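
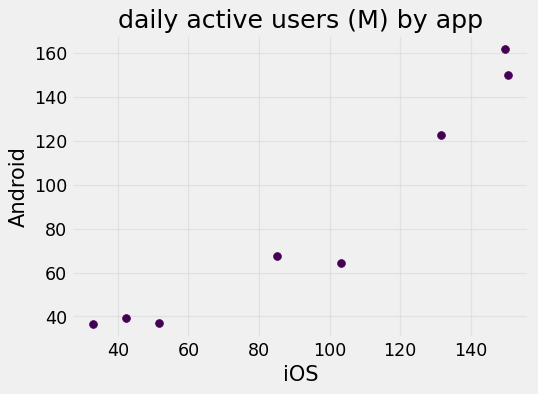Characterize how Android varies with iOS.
Points are positively correlated; strong (|r| ≈ 1.0).

positive, strong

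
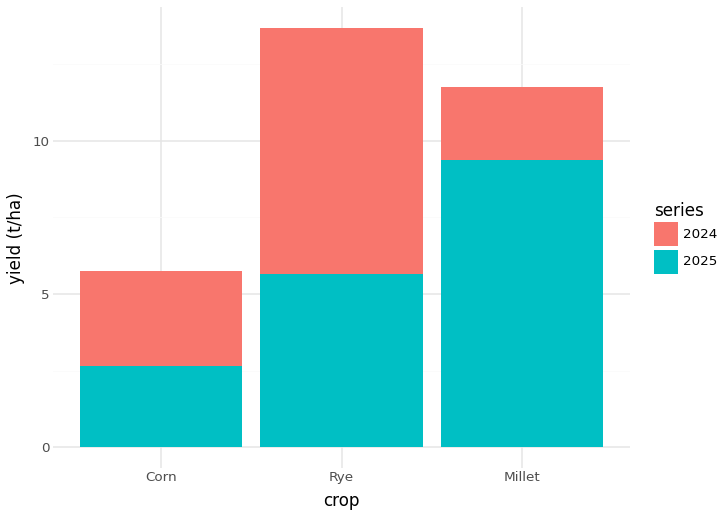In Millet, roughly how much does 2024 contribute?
2024 top ≈ 12, bottom ≈ 10; segment ≈ 2.

≈ 2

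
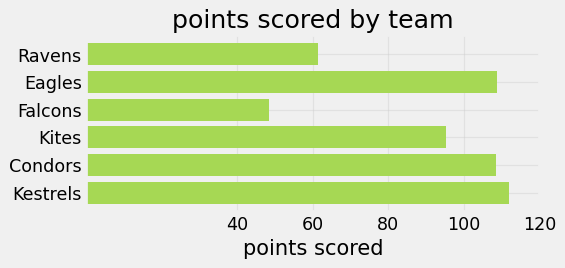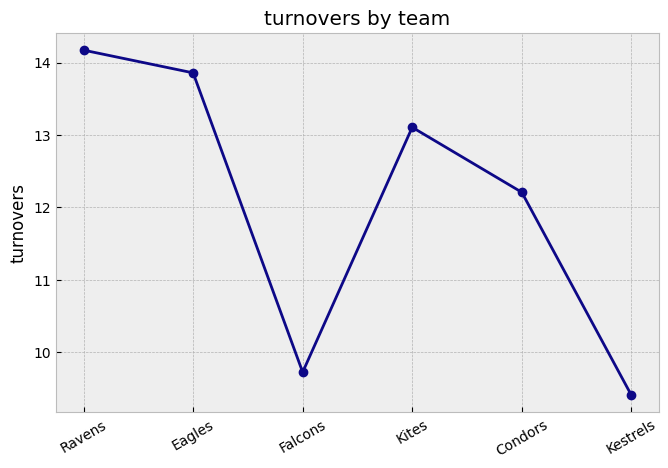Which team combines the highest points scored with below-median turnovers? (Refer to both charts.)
Kestrels

Chart 2 median turnovers ≈ 12; below-median teams: Falcons, Condors, Kestrels. Among those, Kestrels has the highest points scored (≈ 120).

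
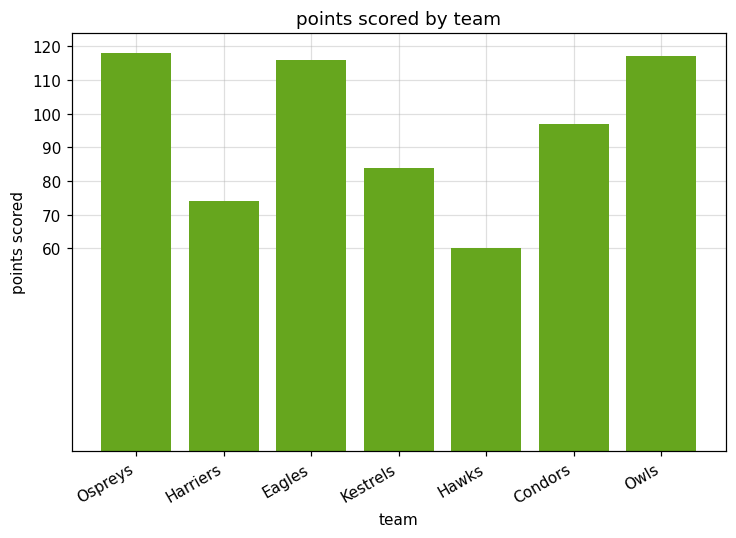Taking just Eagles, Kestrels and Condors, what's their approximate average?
(120 + 80 + 100) / 3 ≈ 100.

≈ 100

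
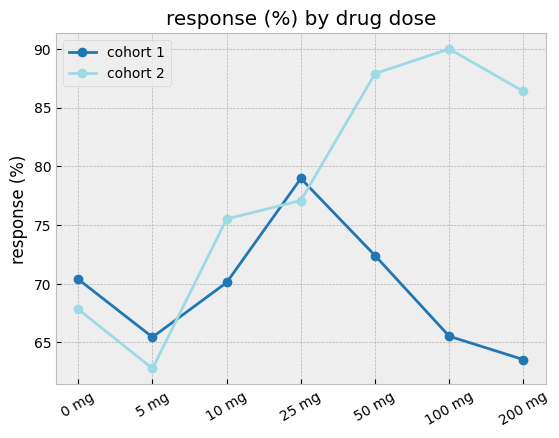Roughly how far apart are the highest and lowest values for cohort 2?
≈ 25

Max 100 mg ≈ 90, min 5 mg ≈ 65; range ≈ 25.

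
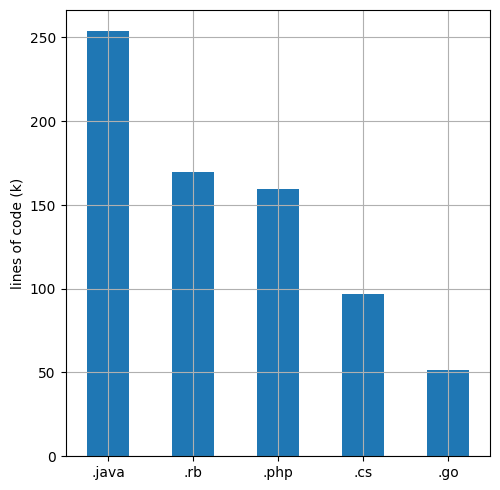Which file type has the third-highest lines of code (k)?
.php

Top 4: .java ≈ 250, .rb ≈ 175, .php ≈ 150, .cs ≈ 100.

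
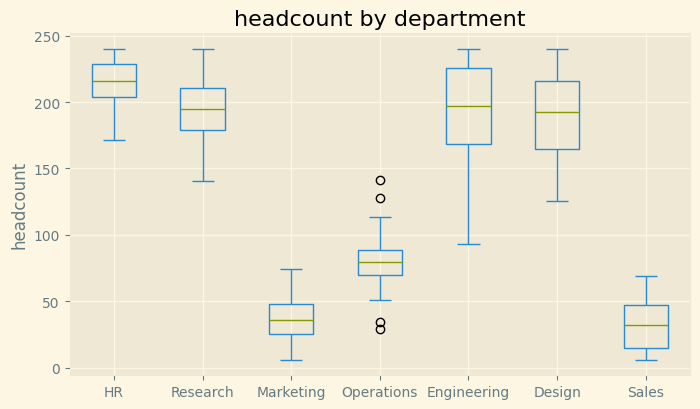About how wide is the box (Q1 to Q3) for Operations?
≈ 20

Q3 ≈ 80, Q1 ≈ 60; IQR ≈ 20.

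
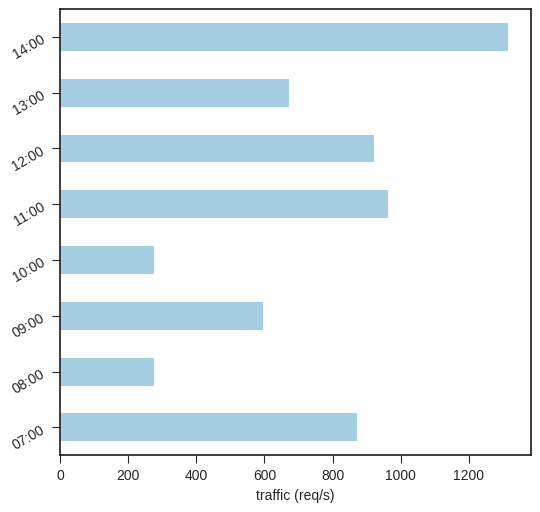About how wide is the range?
Max 14:00 ≈ 1400, min 08:00 ≈ 200; range ≈ 1200.

≈ 1200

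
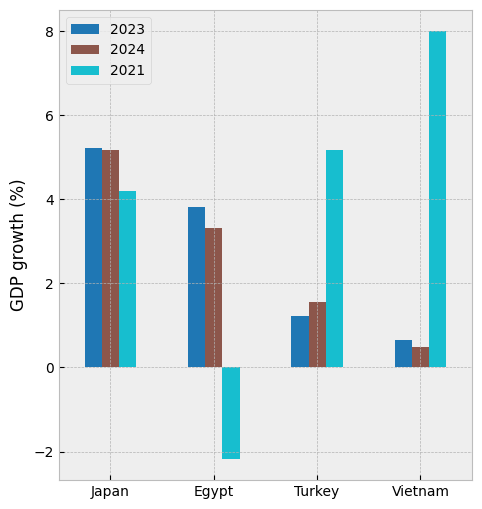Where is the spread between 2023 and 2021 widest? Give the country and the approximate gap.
Vietnam: 2023 ≈ 1, 2021 ≈ 8 → gap ≈ 7. Next-largest (Egypt) is only ≈ 6.

Vietnam, ≈ 7 %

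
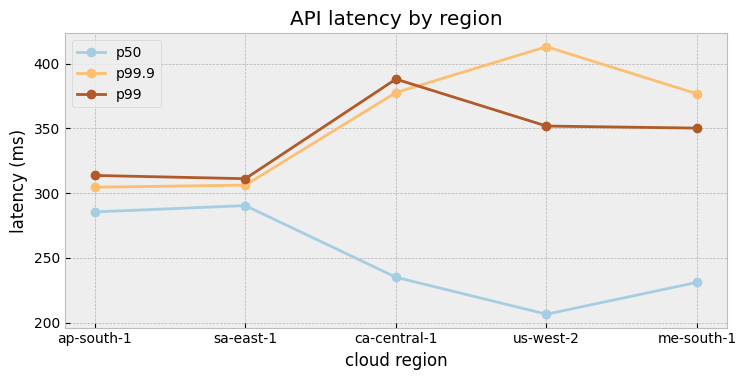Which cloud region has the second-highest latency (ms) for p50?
Top 3 for p50: sa-east-1 ≈ 300, ap-south-1 ≈ 280, ca-central-1 ≈ 240.

ap-south-1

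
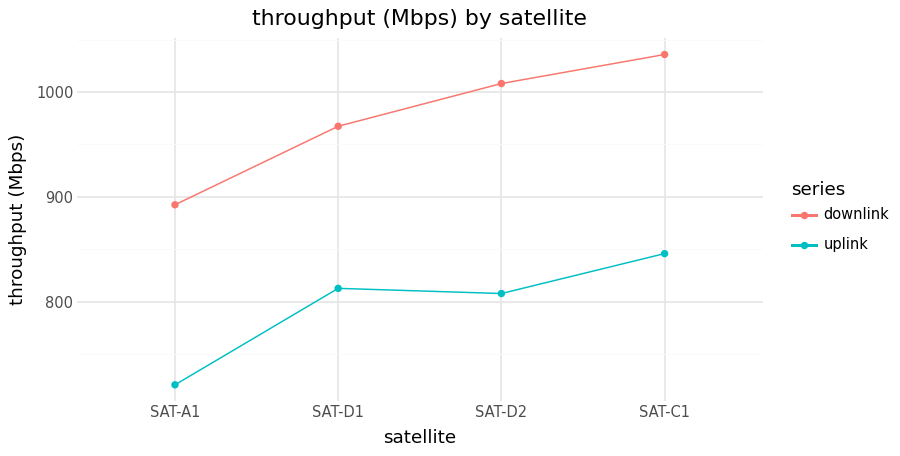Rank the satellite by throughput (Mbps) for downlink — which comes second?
SAT-D2

Top 3 for downlink: SAT-C1 ≈ 1050, SAT-D2 ≈ 1000, SAT-D1 ≈ 950.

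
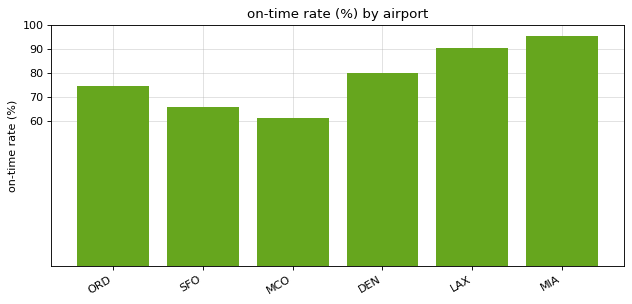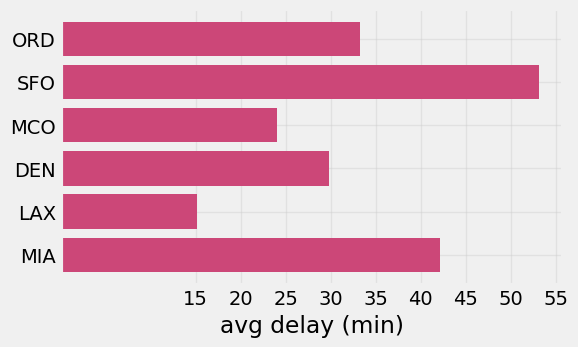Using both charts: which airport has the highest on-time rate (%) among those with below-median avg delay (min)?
Chart 2 median avg delay (min) ≈ 30; below-median airports: MCO, DEN, LAX. Among those, LAX has the highest on-time rate (%) (≈ 90).

LAX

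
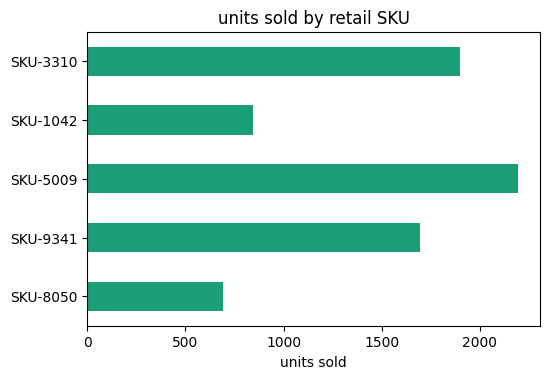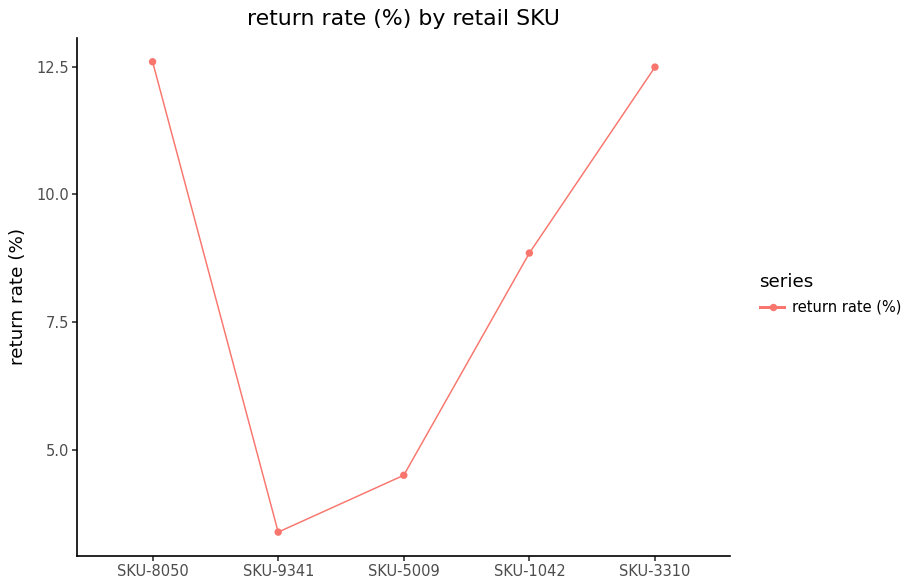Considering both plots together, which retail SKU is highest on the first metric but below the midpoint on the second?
SKU-5009

Chart 2 median return rate (%) ≈ 8; below-median retail SKUs: SKU-9341, SKU-5009. Among those, SKU-5009 has the highest units sold (≈ 2000).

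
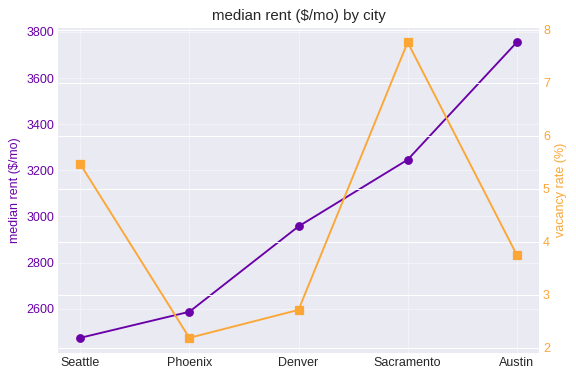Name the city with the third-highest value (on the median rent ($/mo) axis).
Denver

Top 4 (on the median rent ($/mo) axis): Austin ≈ 3800, Sacramento ≈ 3200, Denver ≈ 3000, Phoenix ≈ 2600.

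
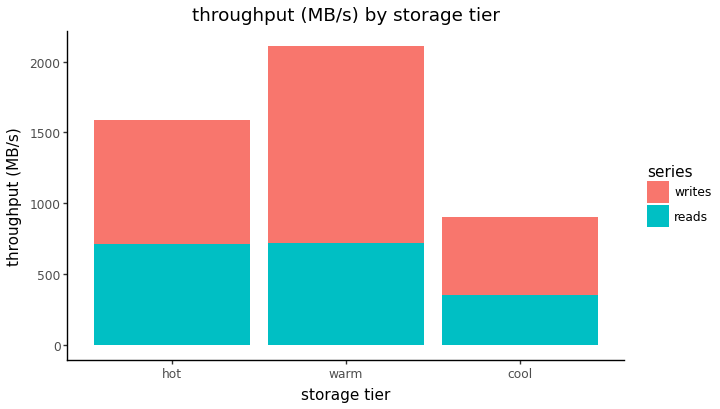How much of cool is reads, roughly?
reads top ≈ 400, bottom ≈ 0; segment ≈ 400.

≈ 400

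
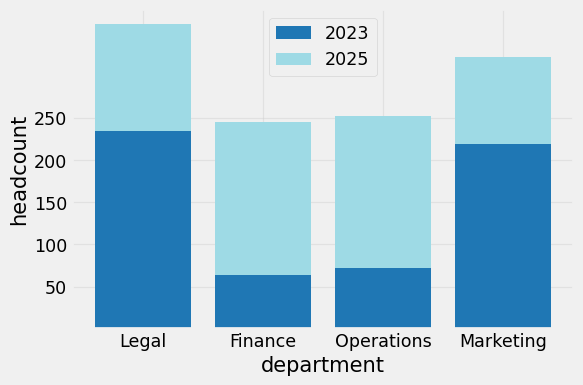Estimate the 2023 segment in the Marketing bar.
≈ 200

2023 top ≈ 200, bottom ≈ 0; segment ≈ 200.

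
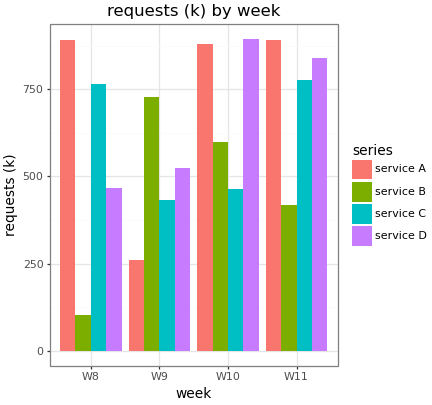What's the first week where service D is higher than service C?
W9

W8: service D ≈ 500 vs service C ≈ 800 (not yet); W9: service D ≈ 500 vs service C ≈ 400 (first crossover).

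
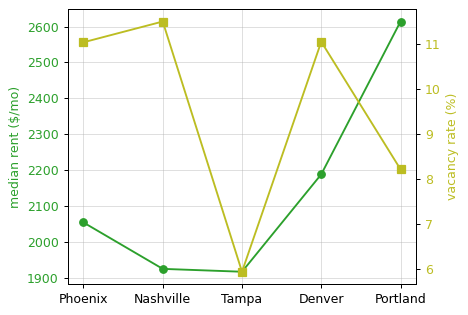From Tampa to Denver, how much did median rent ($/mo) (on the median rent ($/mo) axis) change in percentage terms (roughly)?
≈ +15.8%

Tampa ≈ 1900, Denver ≈ 2200; (2200 − 1900) / 1900 ≈ +15.8%.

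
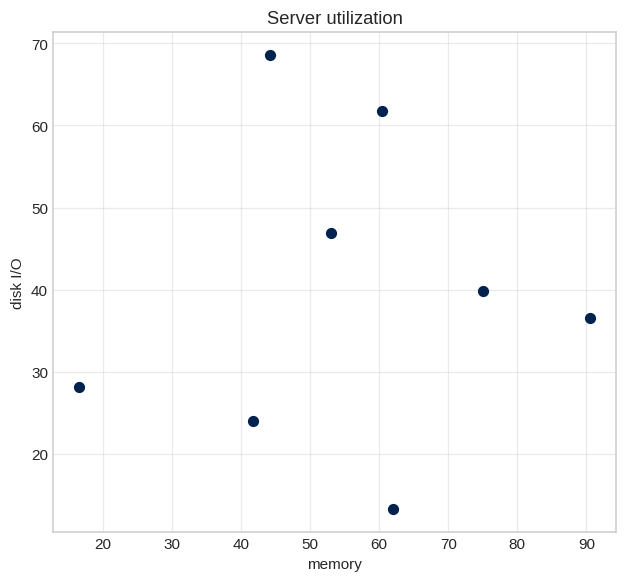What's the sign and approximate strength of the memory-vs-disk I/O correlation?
no clear correlation

Points are roughly uncorrelated; weak (|r| ≈ 0.1).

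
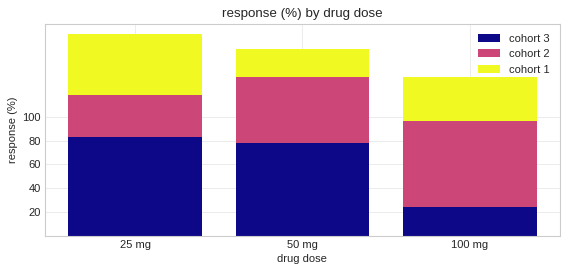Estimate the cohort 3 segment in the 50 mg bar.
cohort 3 top ≈ 80, bottom ≈ 0; segment ≈ 80.

≈ 80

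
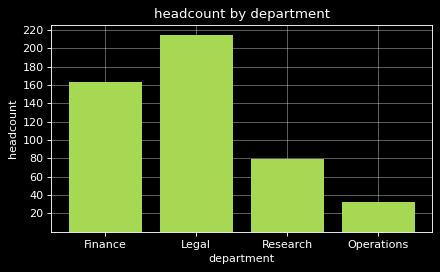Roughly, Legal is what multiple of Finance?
≈ 1.38×

Legal ≈ 220, Finance ≈ 160; 220/160 ≈ 1.38.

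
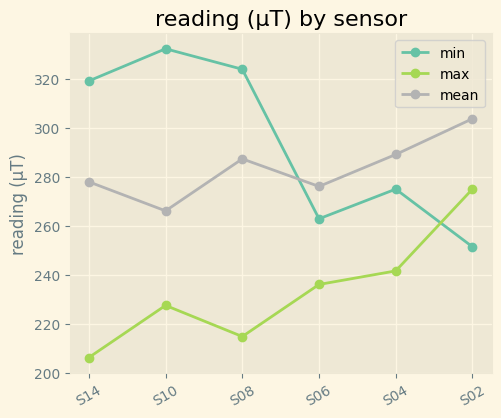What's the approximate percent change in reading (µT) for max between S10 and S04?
≈ +9.1%

S10 ≈ 220, S04 ≈ 240; (240 − 220) / 220 ≈ +9.1%.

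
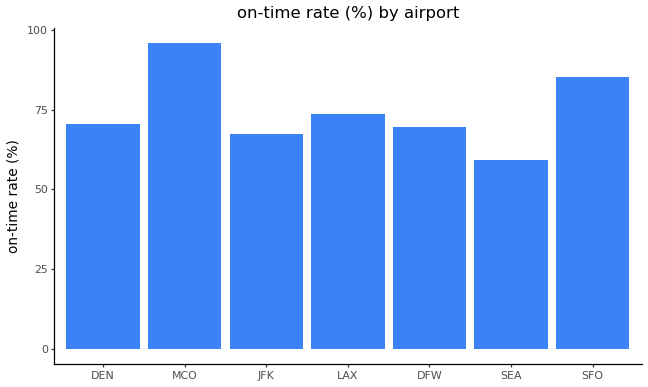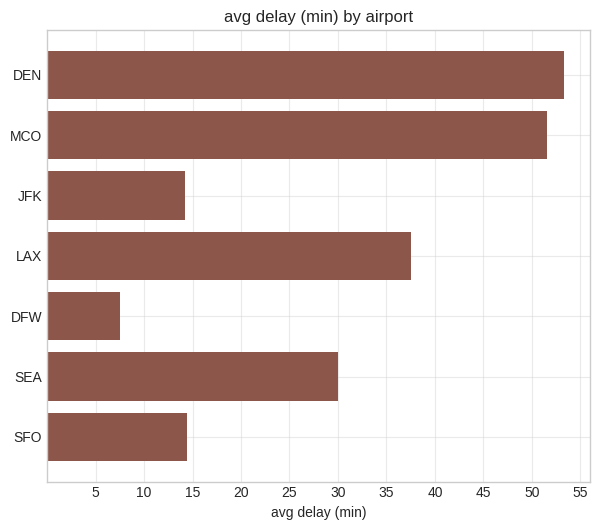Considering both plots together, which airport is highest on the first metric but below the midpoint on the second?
SFO

Chart 2 median avg delay (min) ≈ 30; below-median airports: JFK, DFW, SFO. Among those, SFO has the highest on-time rate (%) (≈ 90).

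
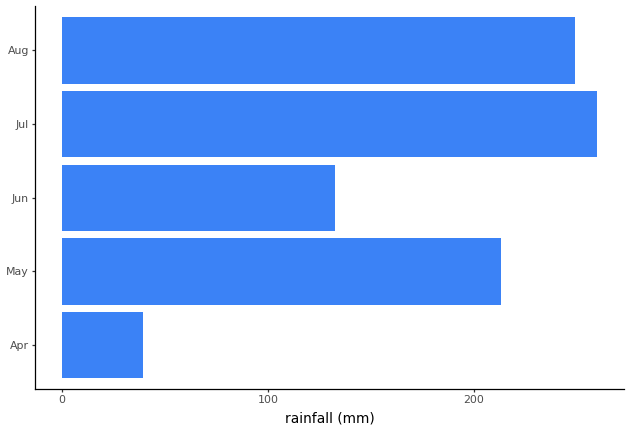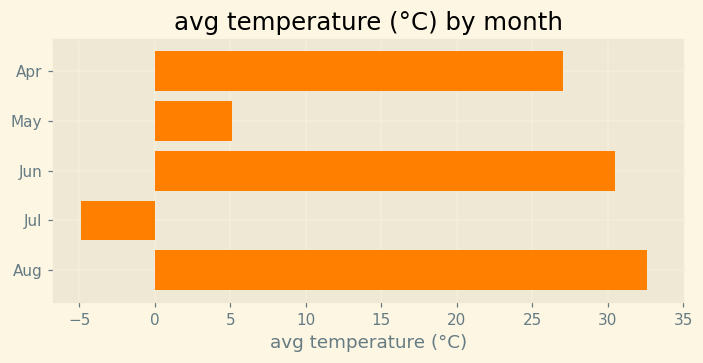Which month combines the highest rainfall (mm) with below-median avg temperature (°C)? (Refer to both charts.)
Jul

Chart 2 median avg temperature (°C) ≈ 25; below-median months: May, Jul. Among those, Jul has the highest rainfall (mm) (≈ 250).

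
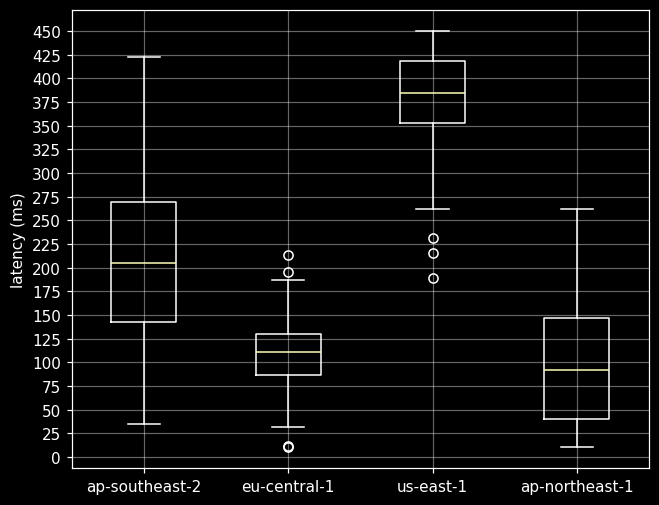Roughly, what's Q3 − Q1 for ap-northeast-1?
Q3 ≈ 150, Q1 ≈ 50; IQR ≈ 100.

≈ 100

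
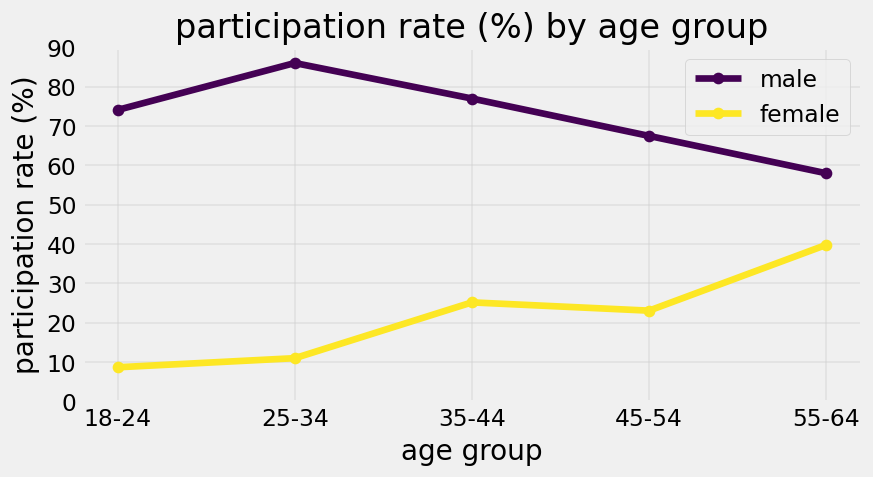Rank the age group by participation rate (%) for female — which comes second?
35-44

Top 3 for female: 55-64 ≈ 40, 35-44 ≈ 30, 45-54 ≈ 20.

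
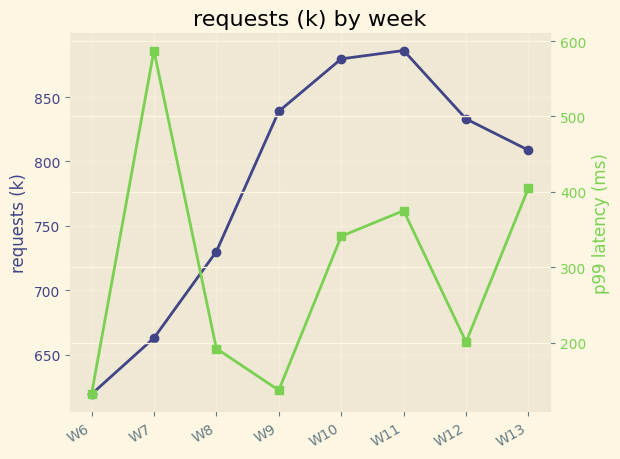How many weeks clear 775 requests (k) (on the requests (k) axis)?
Above 775: W9, W10, W11, W12, W13.

5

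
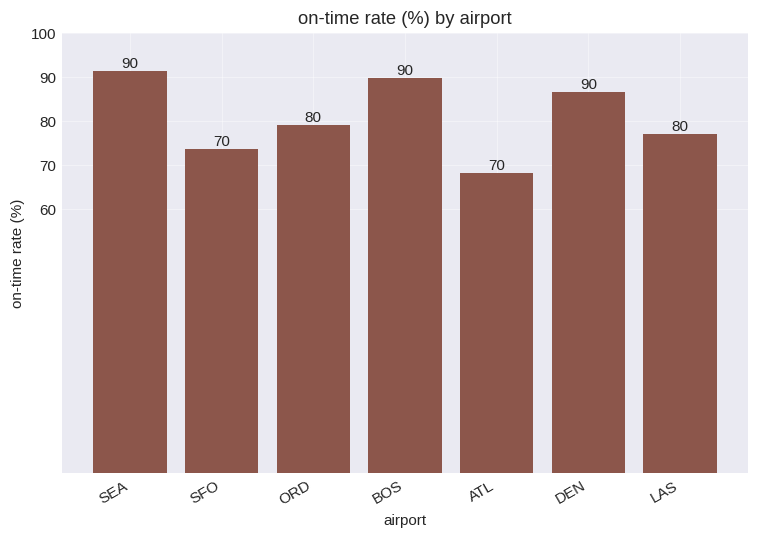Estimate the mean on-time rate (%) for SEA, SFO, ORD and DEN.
≈ 82

(90 + 70 + 80 + 90) / 4 ≈ 82.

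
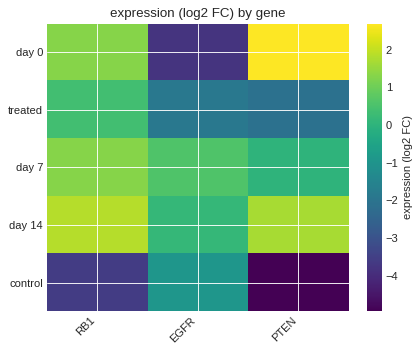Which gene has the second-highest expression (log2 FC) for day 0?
RB1

Top 3 for day 0: PTEN ≈ 3, RB1 ≈ 1, EGFR ≈ -4.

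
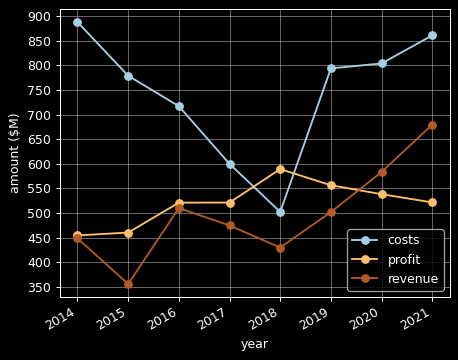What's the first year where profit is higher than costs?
2018

2017: profit ≈ 500 vs costs ≈ 600 (not yet); 2018: profit ≈ 600 vs costs ≈ 500 (first crossover).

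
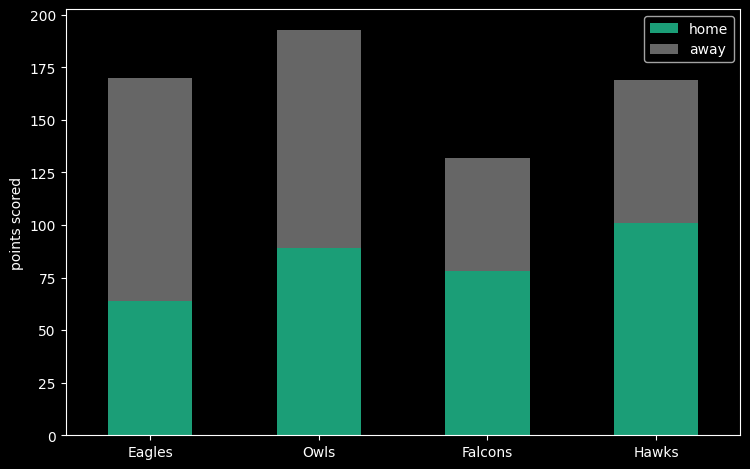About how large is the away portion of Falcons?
≈ 60

away top ≈ 140, bottom ≈ 80; segment ≈ 60.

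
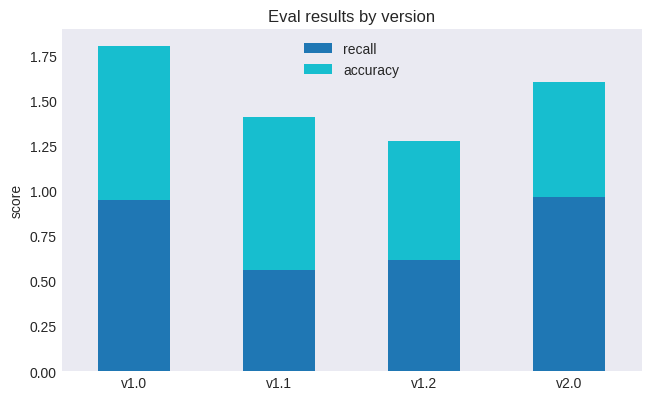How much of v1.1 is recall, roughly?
recall top ≈ 0.6, bottom ≈ 0.0; segment ≈ 0.6.

≈ 0.6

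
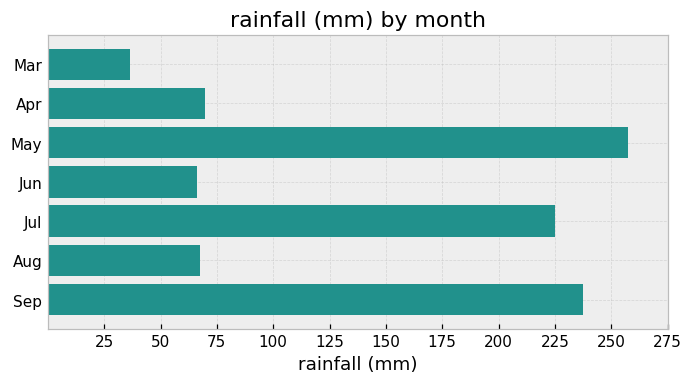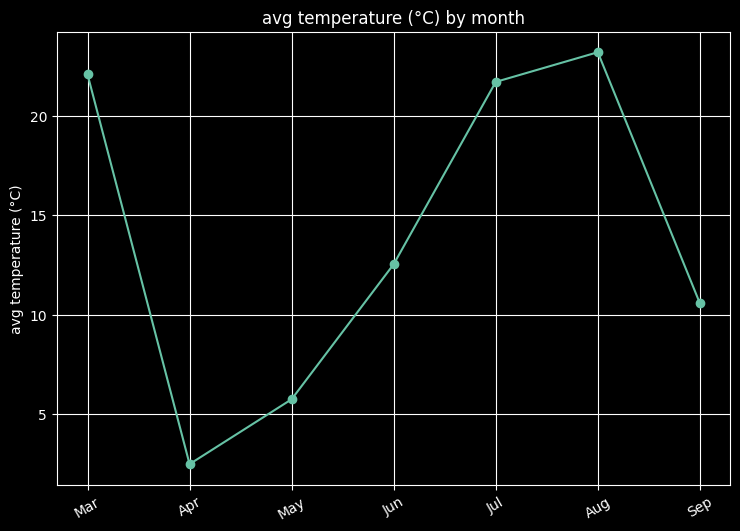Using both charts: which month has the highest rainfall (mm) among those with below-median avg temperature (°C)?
May

Chart 2 median avg temperature (°C) ≈ 15; below-median months: Apr, May, Sep. Among those, May has the highest rainfall (mm) (≈ 250).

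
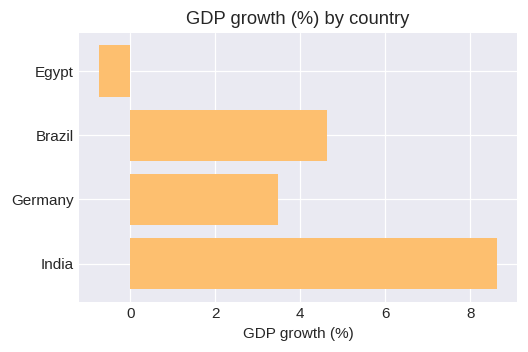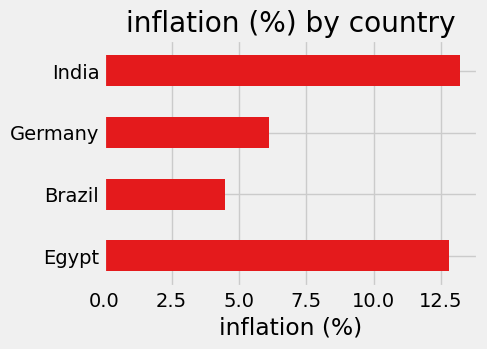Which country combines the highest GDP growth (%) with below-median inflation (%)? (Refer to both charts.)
Brazil

Chart 2 median inflation (%) ≈ 10; below-median countries: Brazil, Germany. Among those, Brazil has the highest GDP growth (%) (≈ 5).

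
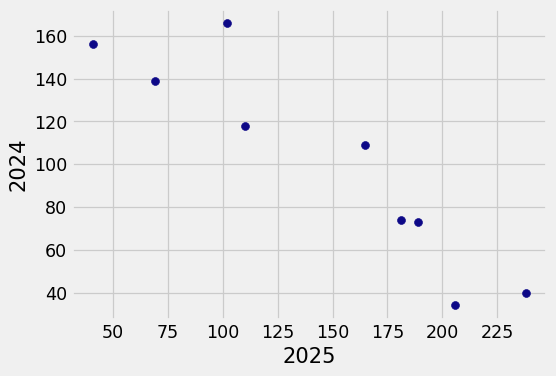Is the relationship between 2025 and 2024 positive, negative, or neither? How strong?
negative, strong

Points are negatively correlated; strong (|r| ≈ 0.9).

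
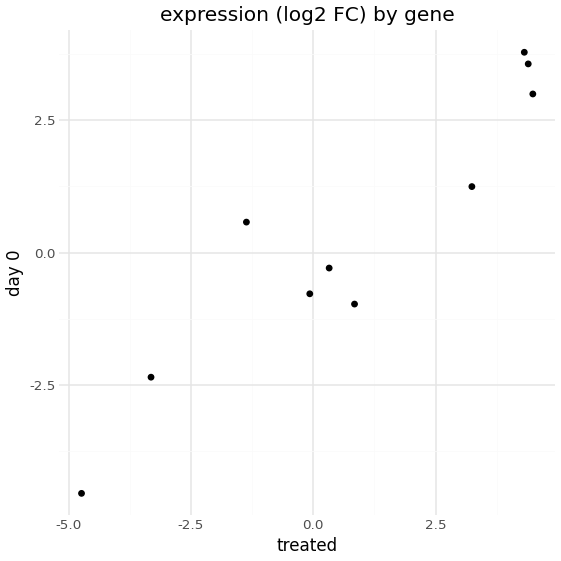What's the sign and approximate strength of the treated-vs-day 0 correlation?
Points are positively correlated; strong (|r| ≈ 0.9).

positive, strong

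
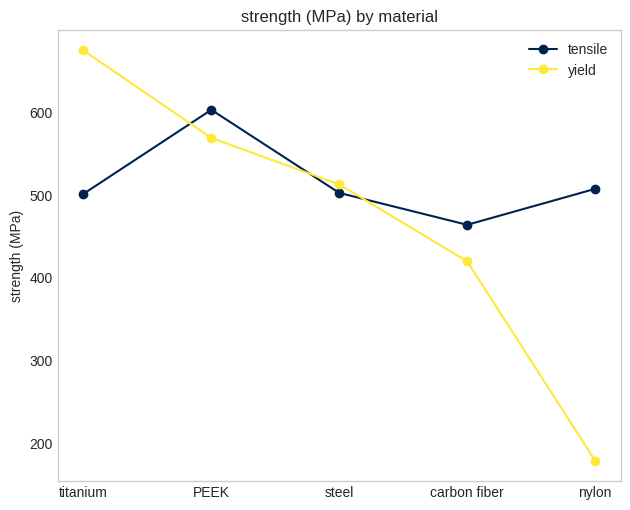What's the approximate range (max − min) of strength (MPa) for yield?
≈ 450

Max titanium ≈ 650, min nylon ≈ 200; range ≈ 450.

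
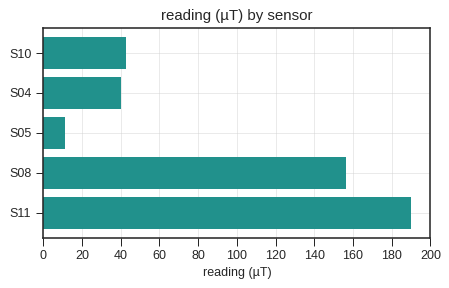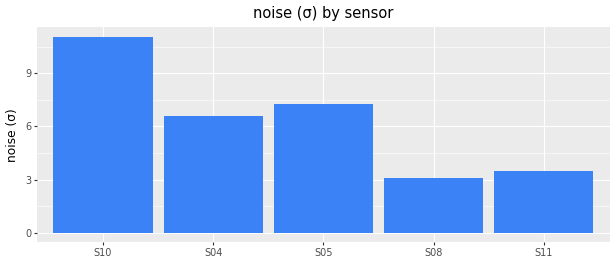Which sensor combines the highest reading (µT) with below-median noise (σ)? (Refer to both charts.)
S11

Chart 2 median noise (σ) ≈ 6; below-median sensors: S08, S11. Among those, S11 has the highest reading (µT) (≈ 180).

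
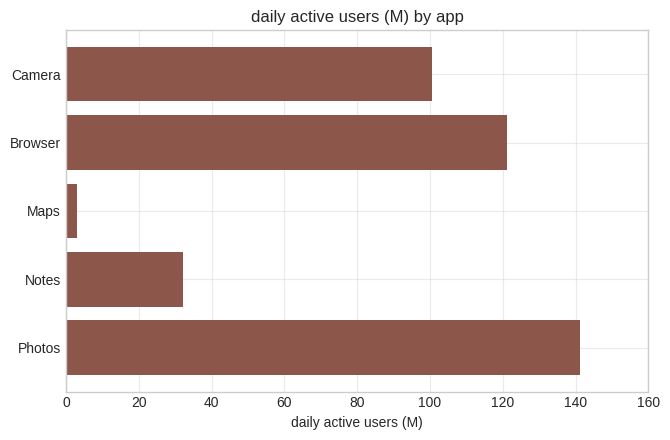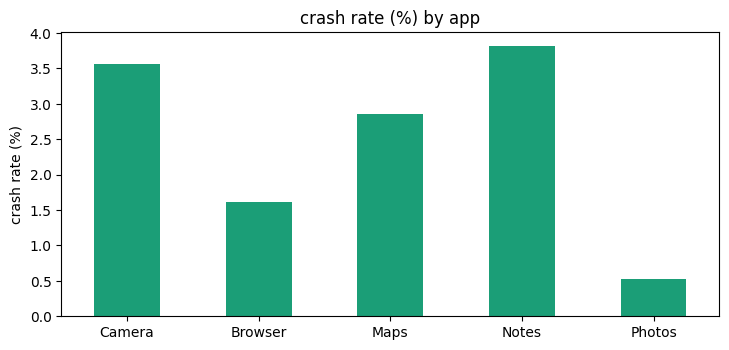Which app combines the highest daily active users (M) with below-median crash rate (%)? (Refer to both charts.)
Photos

Chart 2 median crash rate (%) ≈ 3; below-median apps: Browser, Photos. Among those, Photos has the highest daily active users (M) (≈ 140).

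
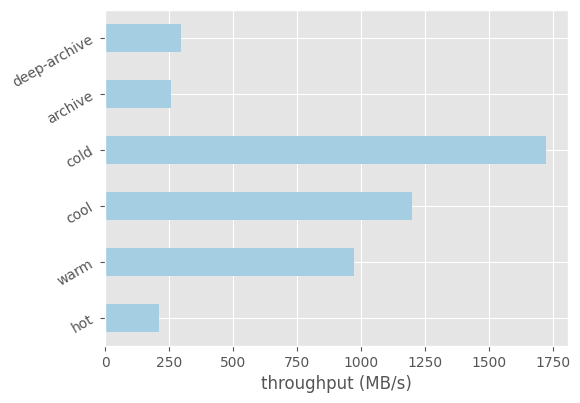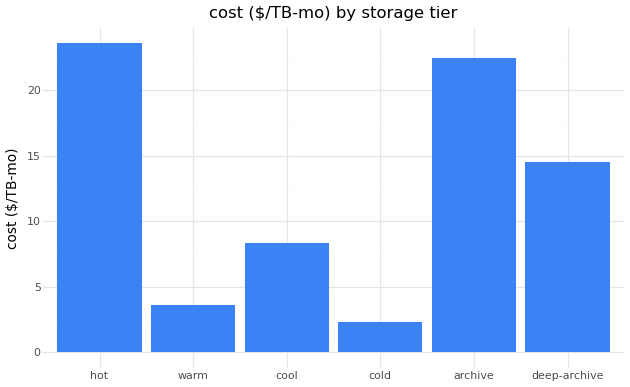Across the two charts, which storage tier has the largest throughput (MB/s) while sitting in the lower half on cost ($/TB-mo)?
Chart 2 median cost ($/TB-mo) ≈ 10; below-median storage tiers: warm, cool, cold. Among those, cold has the highest throughput (MB/s) (≈ 1800).

cold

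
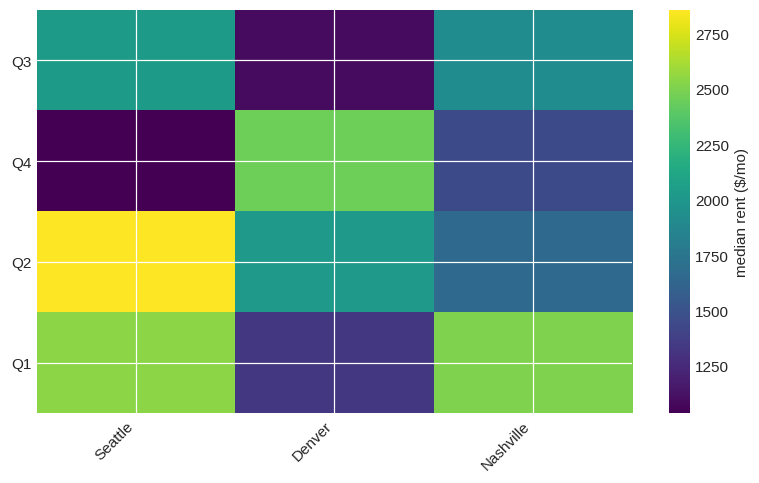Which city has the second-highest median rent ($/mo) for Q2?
Top 3 for Q2: Seattle ≈ 2800, Denver ≈ 2000, Nashville ≈ 1600.

Denver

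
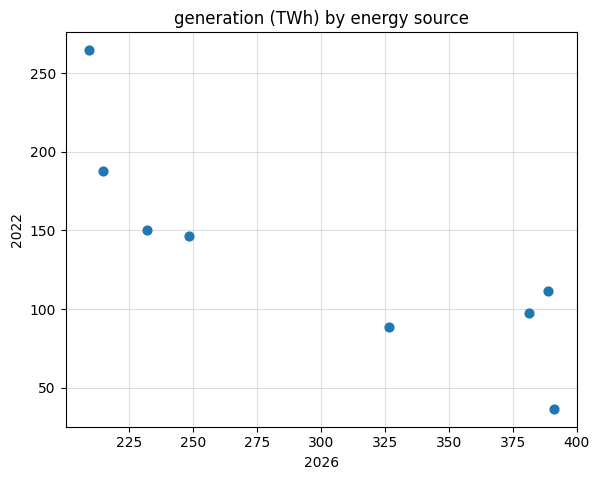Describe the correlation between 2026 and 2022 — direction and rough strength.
Points are negatively correlated; strong (|r| ≈ 0.8).

negative, strong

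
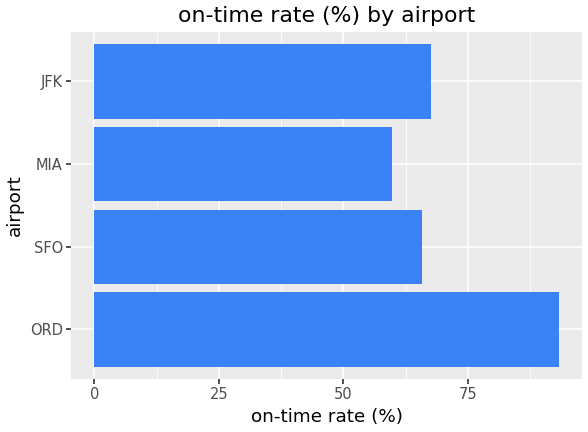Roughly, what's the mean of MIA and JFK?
≈ 65

(60 + 70) / 2 ≈ 65.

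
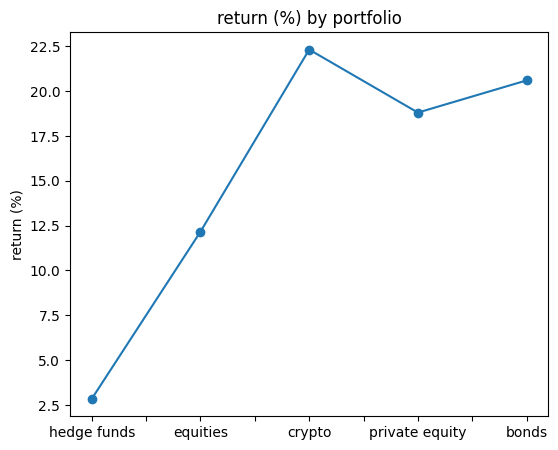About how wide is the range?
≈ 20

Max crypto ≈ 22, min hedge funds ≈ 2; range ≈ 20.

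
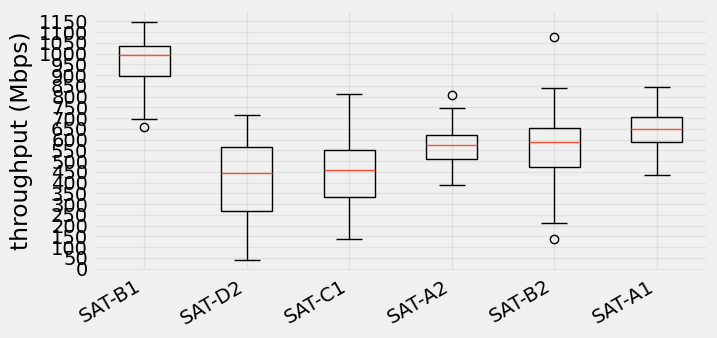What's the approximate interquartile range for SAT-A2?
Q3 ≈ 600, Q1 ≈ 500; IQR ≈ 100.

≈ 100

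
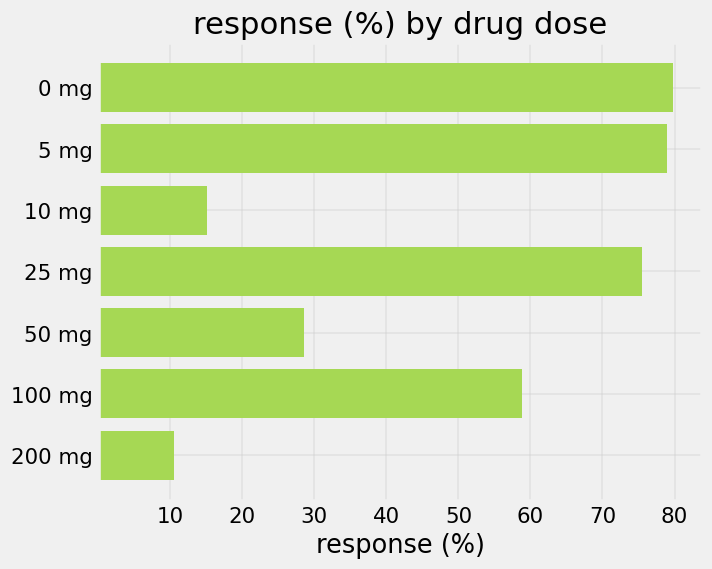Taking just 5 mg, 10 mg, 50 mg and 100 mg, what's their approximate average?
(80 + 20 + 30 + 60) / 4 ≈ 48.

≈ 48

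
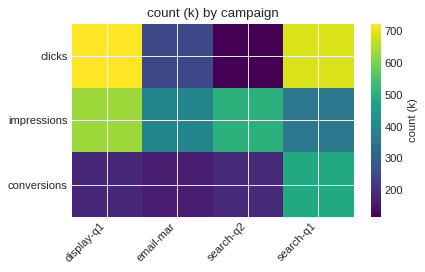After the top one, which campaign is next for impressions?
Top 3 for impressions: display-q1 ≈ 600, search-q2 ≈ 500, email-mar ≈ 400.

search-q2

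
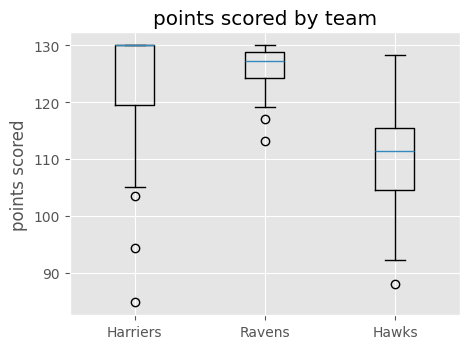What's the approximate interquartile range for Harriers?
Q3 ≈ 130, Q1 ≈ 120; IQR ≈ 10.

≈ 10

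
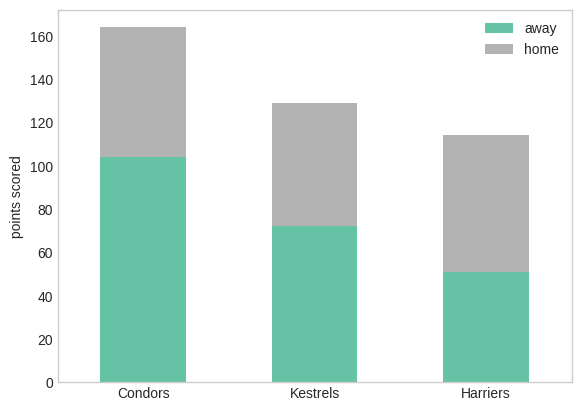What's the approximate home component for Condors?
≈ 60

home top ≈ 160, bottom ≈ 100; segment ≈ 60.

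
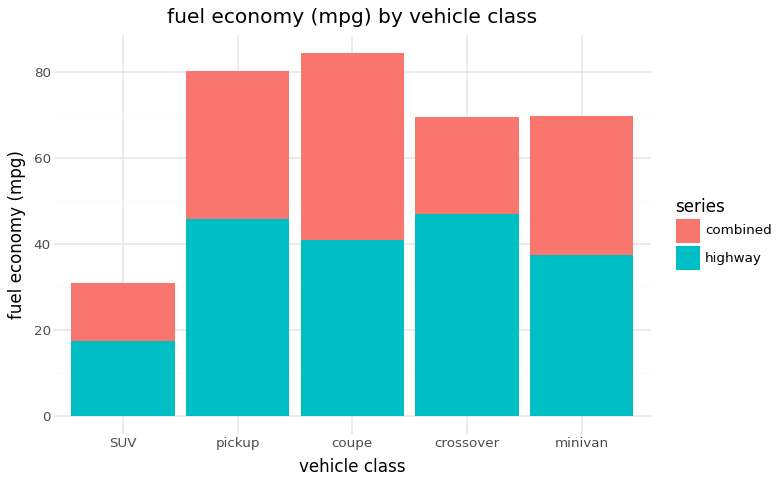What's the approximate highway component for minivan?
highway top ≈ 40, bottom ≈ 0; segment ≈ 40.

≈ 40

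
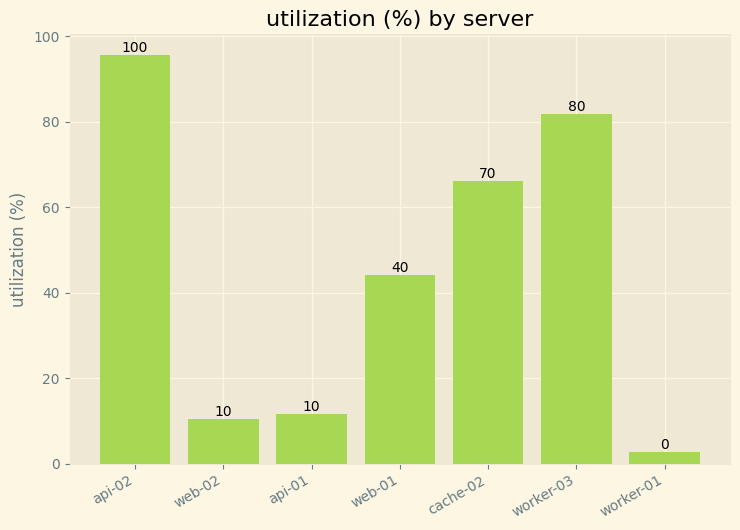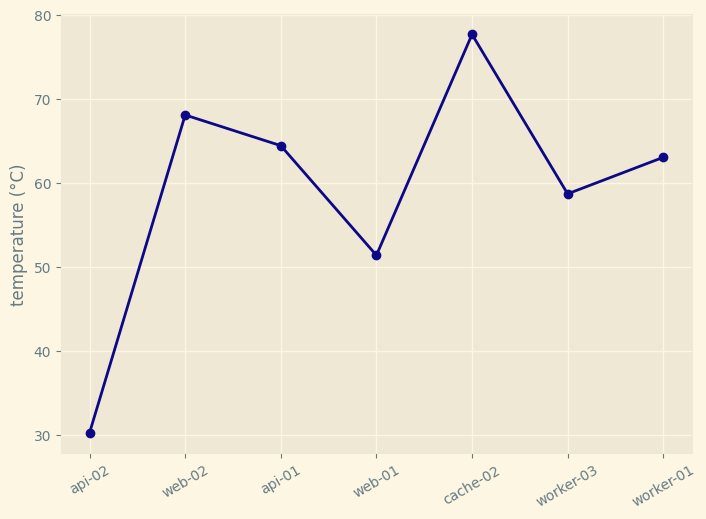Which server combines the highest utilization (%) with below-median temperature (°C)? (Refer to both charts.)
Chart 2 median temperature (°C) ≈ 60; below-median servers: api-02, web-01, worker-03. Among those, api-02 has the highest utilization (%) (≈ 100).

api-02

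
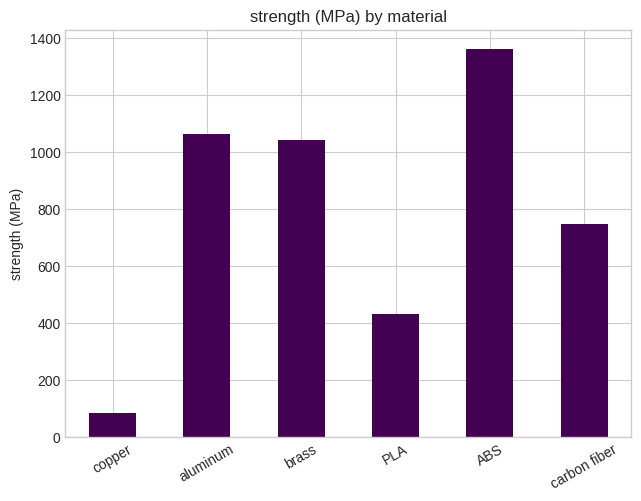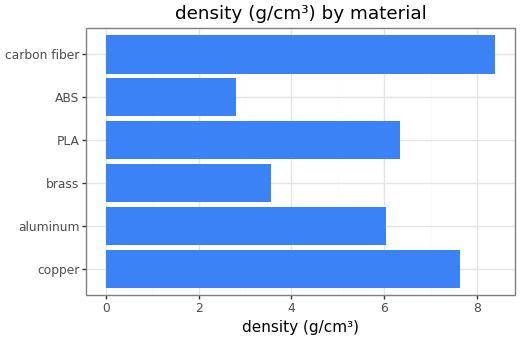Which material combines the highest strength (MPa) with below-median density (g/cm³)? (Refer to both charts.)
Chart 2 median density (g/cm³) ≈ 6; below-median materials: aluminum, brass, ABS. Among those, ABS has the highest strength (MPa) (≈ 1400).

ABS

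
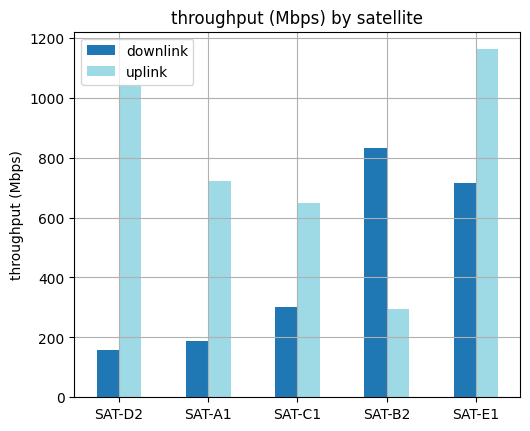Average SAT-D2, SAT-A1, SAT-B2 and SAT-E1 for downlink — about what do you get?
(200 + 200 + 800 + 700) / 4 ≈ 475.

≈ 475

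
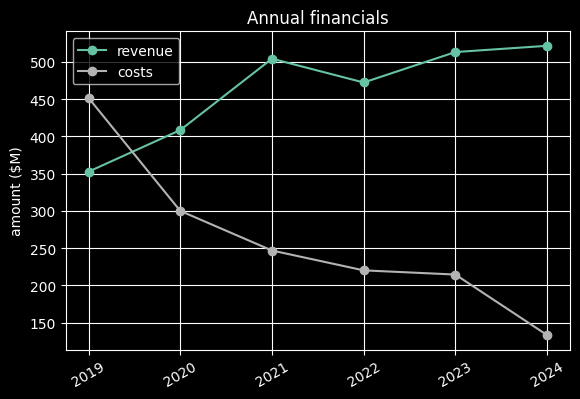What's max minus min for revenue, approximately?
Max 2024 ≈ 500, min 2019 ≈ 350; range ≈ 150.

≈ 150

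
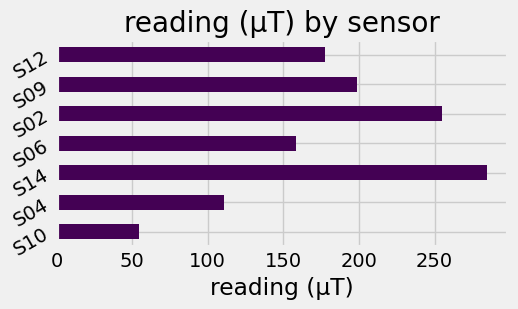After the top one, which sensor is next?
Top 3: S14 ≈ 275, S02 ≈ 250, S09 ≈ 200.

S02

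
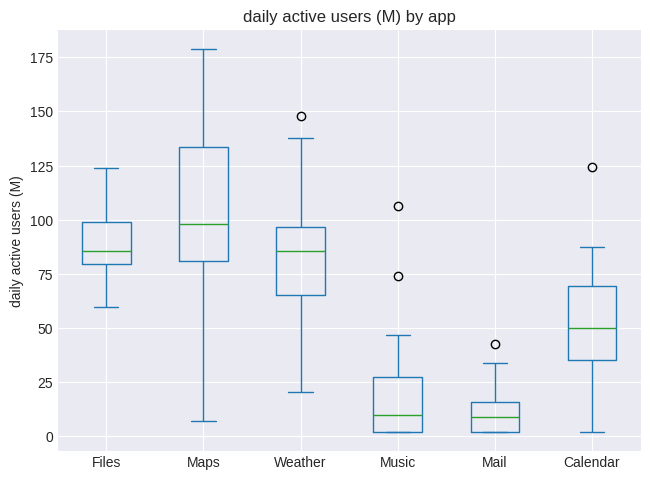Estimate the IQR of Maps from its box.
Q3 ≈ 130, Q1 ≈ 80; IQR ≈ 50.

≈ 50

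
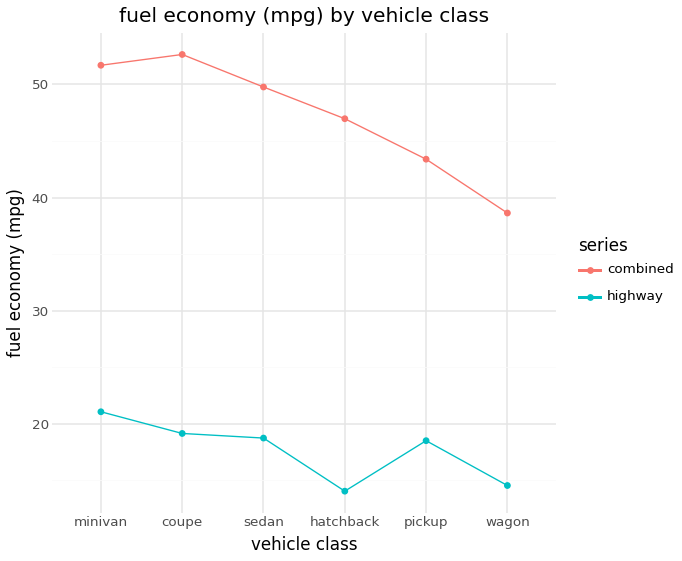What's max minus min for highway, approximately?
Max minivan ≈ 20, min hatchback ≈ 15; range ≈ 5.

≈ 5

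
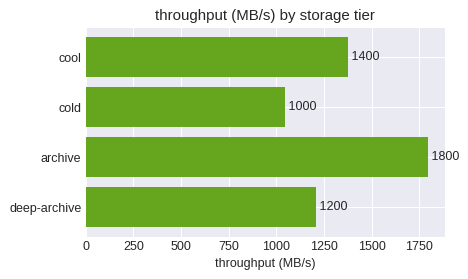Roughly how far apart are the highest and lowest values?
Max archive ≈ 1800, min cold ≈ 1000; range ≈ 800.

≈ 800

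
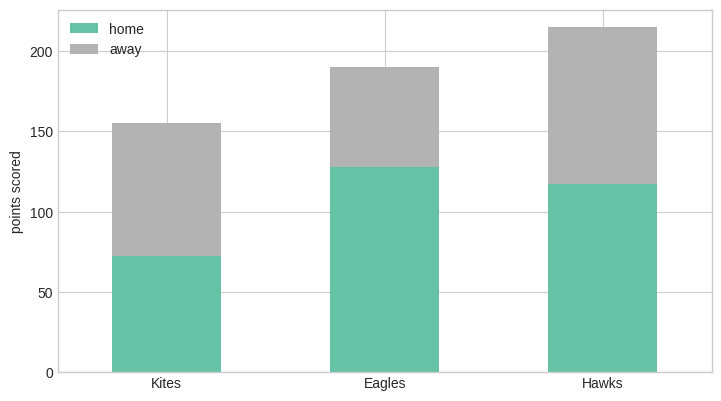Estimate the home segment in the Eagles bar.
≈ 120

home top ≈ 120, bottom ≈ 0; segment ≈ 120.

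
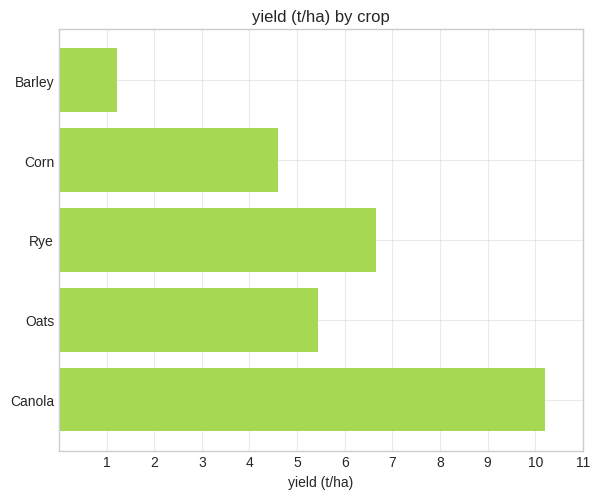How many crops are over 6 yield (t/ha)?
2

Above 6: Rye, Canola.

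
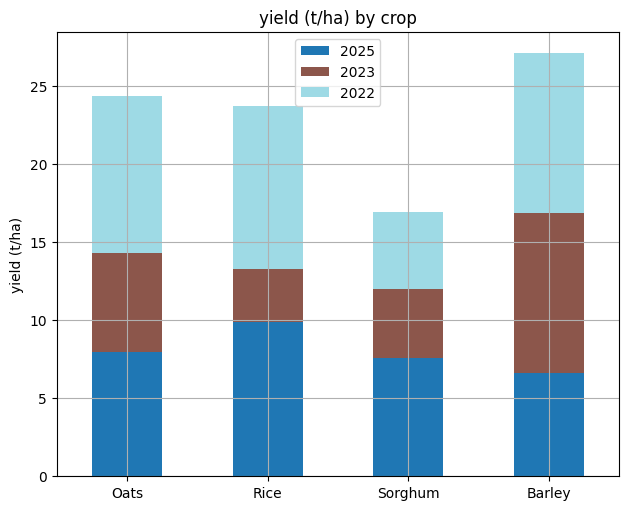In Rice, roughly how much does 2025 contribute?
2025 top ≈ 10, bottom ≈ 0; segment ≈ 10.

≈ 10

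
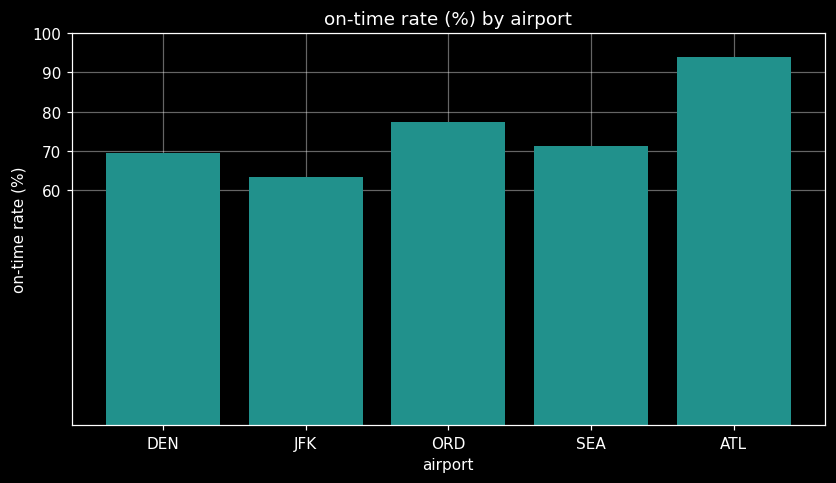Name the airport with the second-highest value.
Top 3: ATL ≈ 90, ORD ≈ 80, SEA ≈ 70.

ORD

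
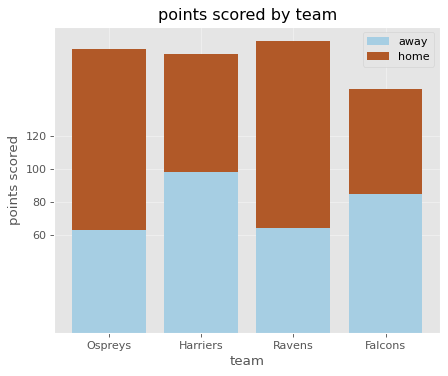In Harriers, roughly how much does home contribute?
≈ 60

home top ≈ 160, bottom ≈ 100; segment ≈ 60.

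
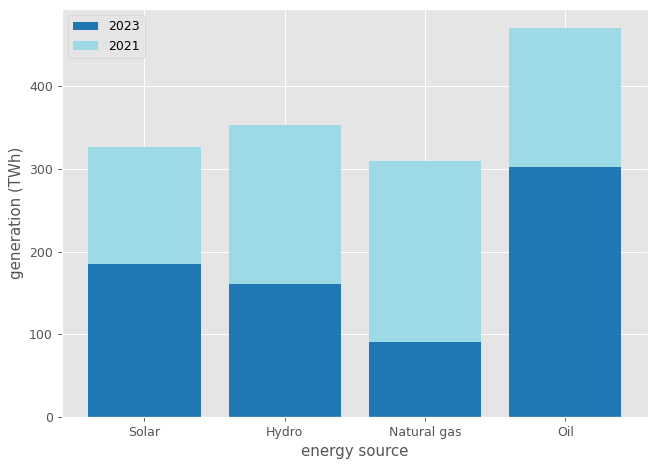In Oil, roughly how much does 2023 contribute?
≈ 300

2023 top ≈ 300, bottom ≈ 0; segment ≈ 300.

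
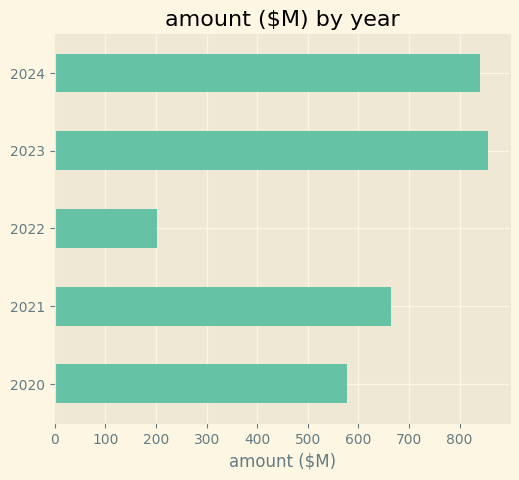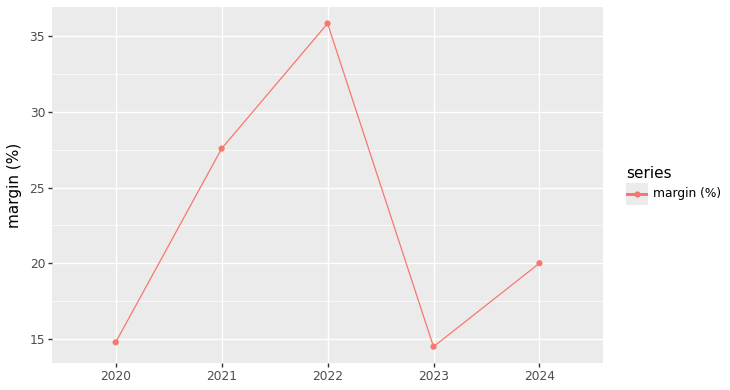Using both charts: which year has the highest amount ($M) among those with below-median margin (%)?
Chart 2 median margin (%) ≈ 20; below-median years: 2020, 2023. Among those, 2023 has the highest amount ($M) (≈ 900).

2023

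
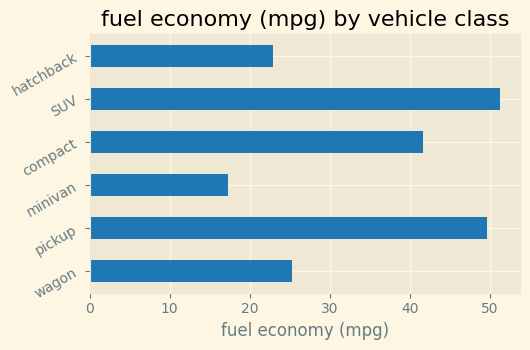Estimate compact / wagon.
≈ 1.6×

compact ≈ 40, wagon ≈ 25; 40/25 ≈ 1.6.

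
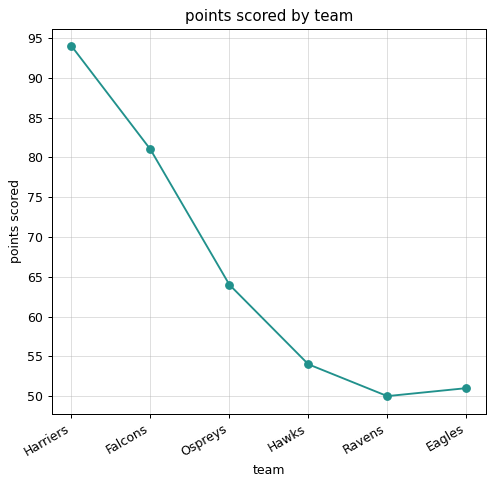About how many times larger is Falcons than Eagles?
≈ 1.6×

Falcons ≈ 80, Eagles ≈ 50; 80/50 ≈ 1.6.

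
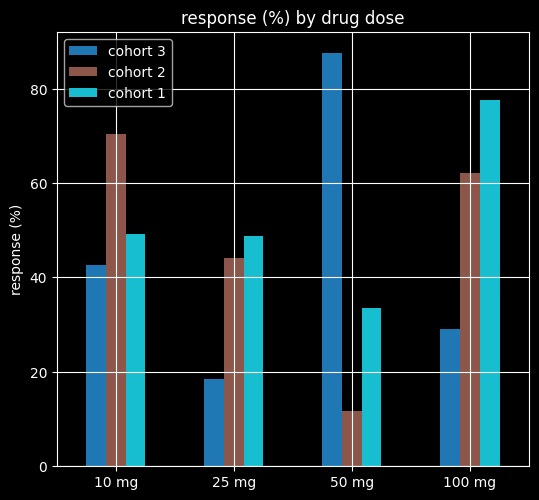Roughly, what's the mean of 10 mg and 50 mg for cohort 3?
(40 + 90) / 2 ≈ 65.

≈ 65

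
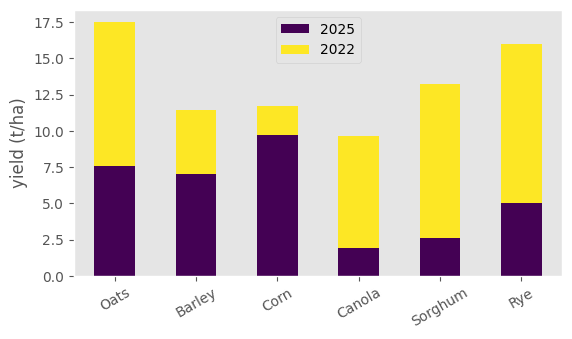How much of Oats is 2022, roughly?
2022 top ≈ 18, bottom ≈ 8; segment ≈ 10.

≈ 10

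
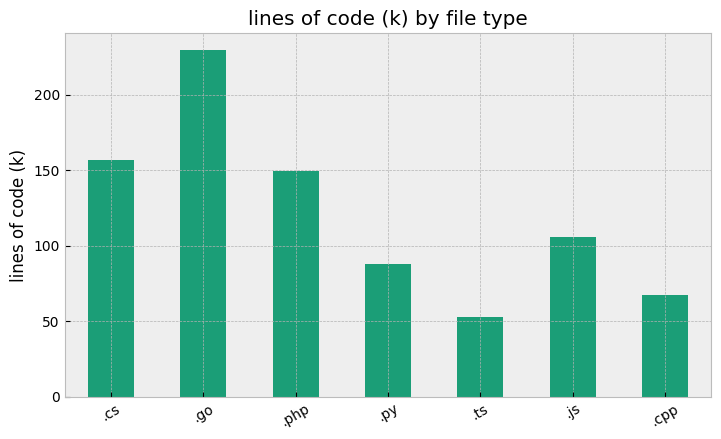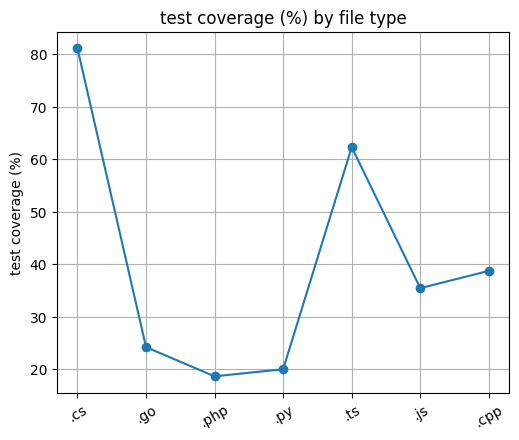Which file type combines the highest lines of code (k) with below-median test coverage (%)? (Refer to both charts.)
Chart 2 median test coverage (%) ≈ 40; below-median file types: .go, .php, .py. Among those, .go has the highest lines of code (k) (≈ 225).

.go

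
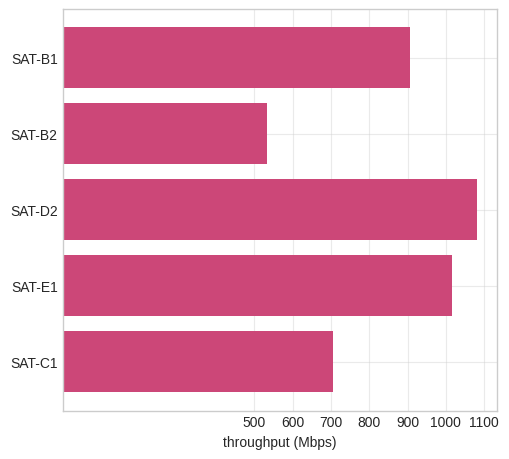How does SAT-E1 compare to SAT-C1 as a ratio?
≈ 1.43×

SAT-E1 ≈ 1000, SAT-C1 ≈ 700; 1000/700 ≈ 1.43.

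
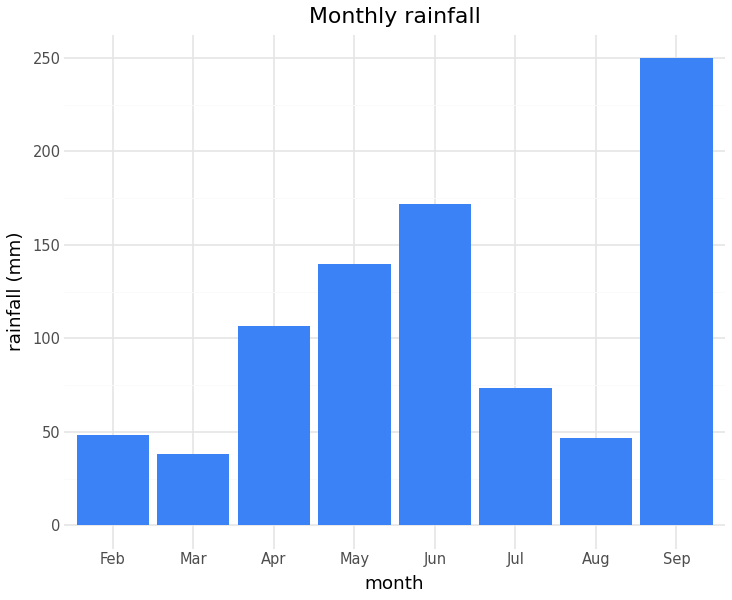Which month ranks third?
Top 4: Sep ≈ 250, Jun ≈ 175, May ≈ 150, Apr ≈ 100.

May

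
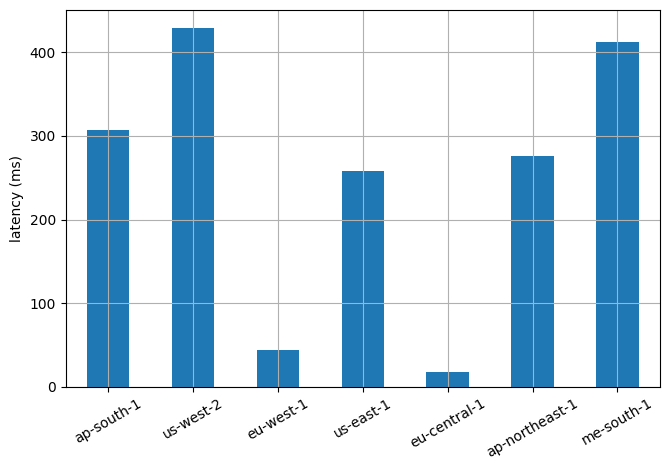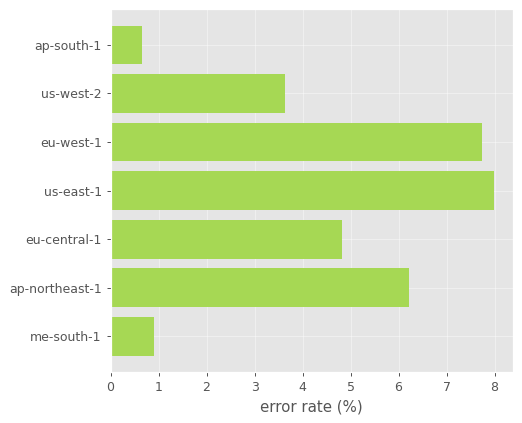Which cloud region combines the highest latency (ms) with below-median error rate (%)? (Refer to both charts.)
Chart 2 median error rate (%) ≈ 5; below-median cloud regions: ap-south-1, us-west-2, me-south-1. Among those, us-west-2 has the highest latency (ms) (≈ 450).

us-west-2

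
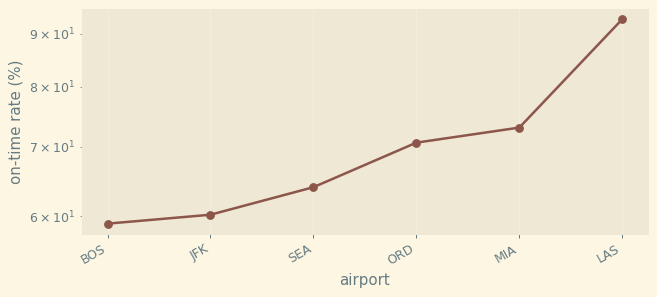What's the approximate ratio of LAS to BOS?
LAS ≈ 95, BOS ≈ 60; 95/60 ≈ 1.58.

≈ 1.58×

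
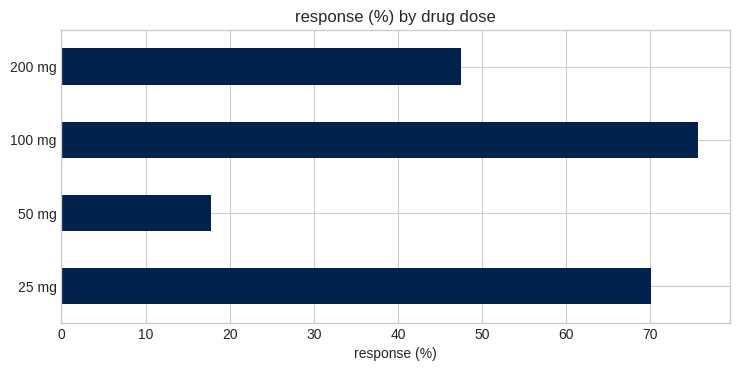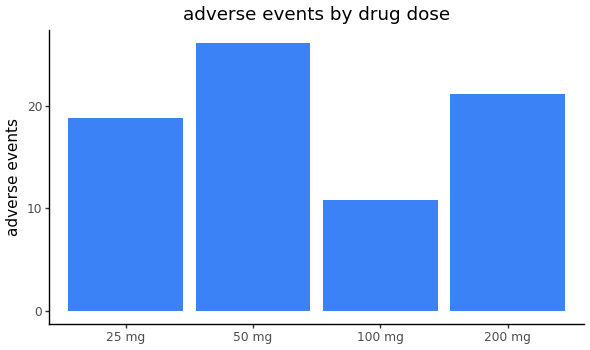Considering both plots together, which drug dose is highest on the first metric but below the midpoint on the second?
100 mg

Chart 2 median adverse events ≈ 20; below-median drug doses: 25 mg, 100 mg. Among those, 100 mg has the highest response (%) (≈ 80).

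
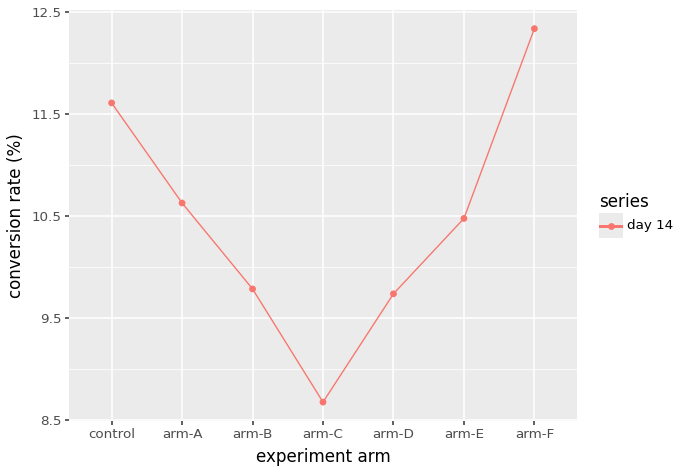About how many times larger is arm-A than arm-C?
≈ 1.24×

arm-A ≈ 10.5, arm-C ≈ 8.5; 10.5/8.5 ≈ 1.24.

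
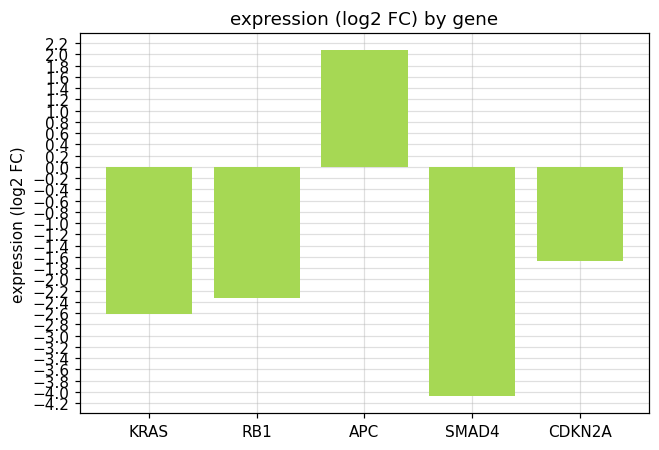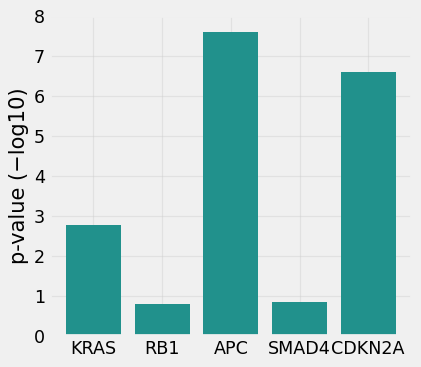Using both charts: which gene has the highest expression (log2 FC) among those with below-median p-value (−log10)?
RB1

Chart 2 median p-value (−log10) ≈ 3; below-median genes: RB1, SMAD4. Among those, RB1 has the highest expression (log2 FC) (≈ -2.4).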